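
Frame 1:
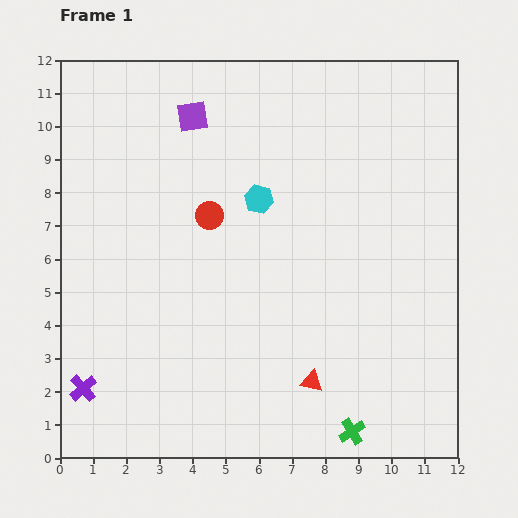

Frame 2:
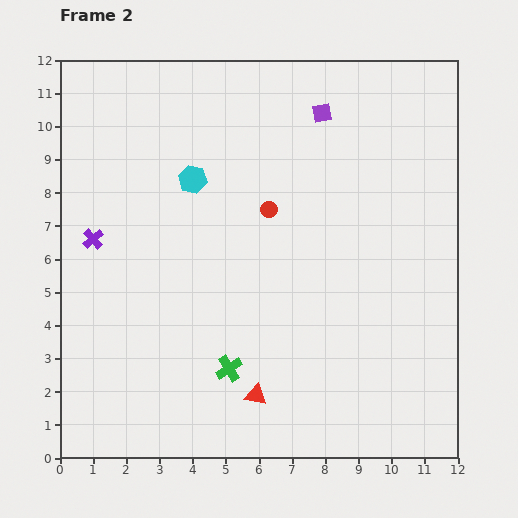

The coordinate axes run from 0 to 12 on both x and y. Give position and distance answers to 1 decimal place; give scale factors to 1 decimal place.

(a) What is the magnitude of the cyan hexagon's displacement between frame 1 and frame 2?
2.1

The cyan hexagon moved from (6.0, 7.8) to (4.0, 8.4), a distance of √(2.0² + 0.6²) ≈ 2.1.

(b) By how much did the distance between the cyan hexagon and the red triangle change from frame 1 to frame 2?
+1.1

Distance in frame 1: 5.7. Distance in frame 2: 6.8.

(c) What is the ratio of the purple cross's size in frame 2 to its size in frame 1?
0.7×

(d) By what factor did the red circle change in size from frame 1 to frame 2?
0.6×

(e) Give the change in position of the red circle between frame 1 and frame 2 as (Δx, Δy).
(1.8, 0.2)

The red circle was at (4.5, 7.3) in frame 1 and (6.3, 7.5) in frame 2.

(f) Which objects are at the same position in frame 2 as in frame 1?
none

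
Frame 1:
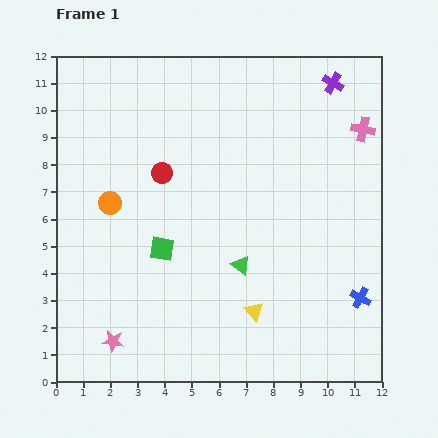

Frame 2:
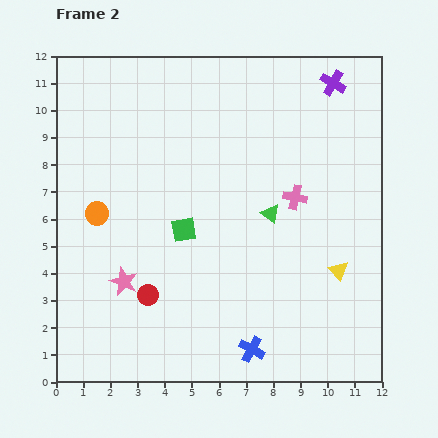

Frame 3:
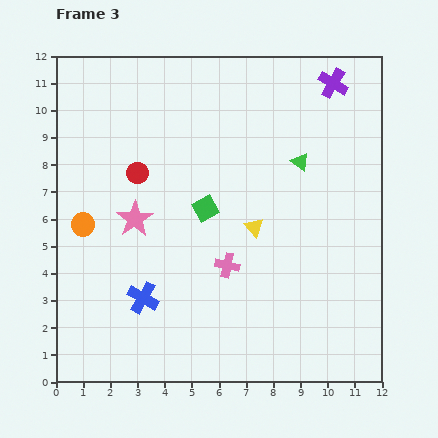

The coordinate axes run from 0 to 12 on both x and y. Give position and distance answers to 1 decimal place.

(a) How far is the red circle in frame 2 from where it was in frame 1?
4.5

The red circle moved from (3.9, 7.7) to (3.4, 3.2), a distance of √(0.5² + 4.5²) ≈ 4.5.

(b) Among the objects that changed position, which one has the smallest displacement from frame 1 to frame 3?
the red circle

(moved 0.9)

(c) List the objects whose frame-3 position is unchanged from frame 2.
the purple cross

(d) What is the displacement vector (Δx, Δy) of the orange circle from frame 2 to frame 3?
(-0.5, -0.4)

The orange circle was at (1.5, 6.2) in frame 2 and (1.0, 5.8) in frame 3.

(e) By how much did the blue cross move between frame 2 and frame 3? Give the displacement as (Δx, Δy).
(-4.0, 1.9)

The blue cross was at (7.2, 1.2) in frame 2 and (3.2, 3.1) in frame 3.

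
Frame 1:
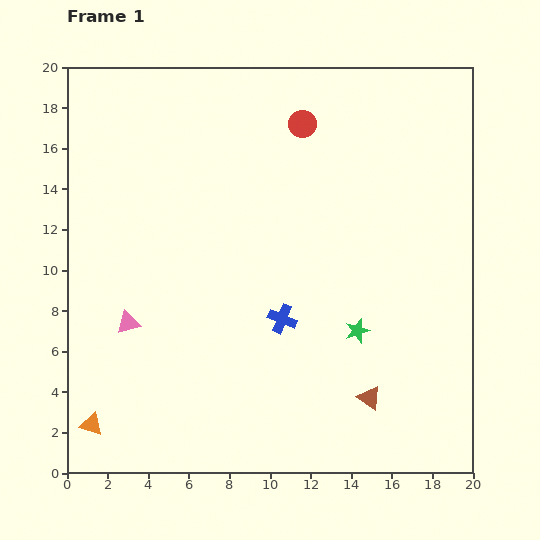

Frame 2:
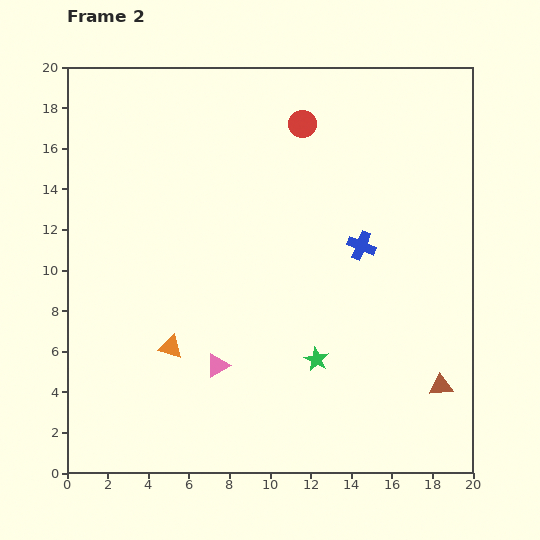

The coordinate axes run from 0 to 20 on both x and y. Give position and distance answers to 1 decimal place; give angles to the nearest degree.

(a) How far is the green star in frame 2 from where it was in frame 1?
2.4

The green star moved from (14.3, 7.0) to (12.3, 5.6), a distance of √(2.0² + 1.4²) ≈ 2.4.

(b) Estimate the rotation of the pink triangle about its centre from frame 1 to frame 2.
15° counter-clockwise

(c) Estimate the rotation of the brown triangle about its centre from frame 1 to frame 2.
40° counter-clockwise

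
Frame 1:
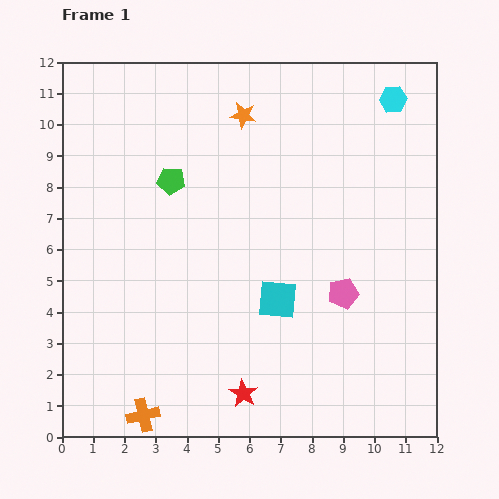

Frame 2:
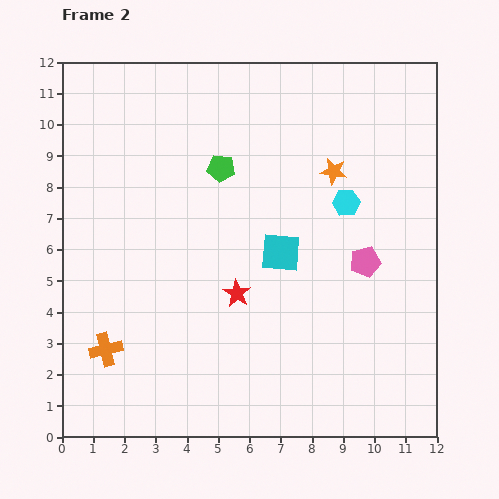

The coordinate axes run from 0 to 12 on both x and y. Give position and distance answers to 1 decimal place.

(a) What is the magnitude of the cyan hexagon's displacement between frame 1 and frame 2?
3.6

The cyan hexagon moved from (10.6, 10.8) to (9.1, 7.5), a distance of √(1.5² + 3.3²) ≈ 3.6.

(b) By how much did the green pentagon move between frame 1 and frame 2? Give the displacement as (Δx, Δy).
(1.6, 0.4)

The green pentagon was at (3.5, 8.2) in frame 1 and (5.1, 8.6) in frame 2.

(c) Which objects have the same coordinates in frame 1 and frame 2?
none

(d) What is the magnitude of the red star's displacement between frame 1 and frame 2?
3.2

The red star moved from (5.8, 1.4) to (5.6, 4.6), a distance of √(0.2² + 3.2²) ≈ 3.2.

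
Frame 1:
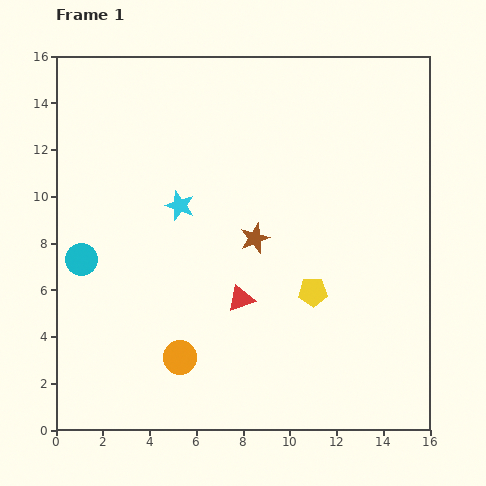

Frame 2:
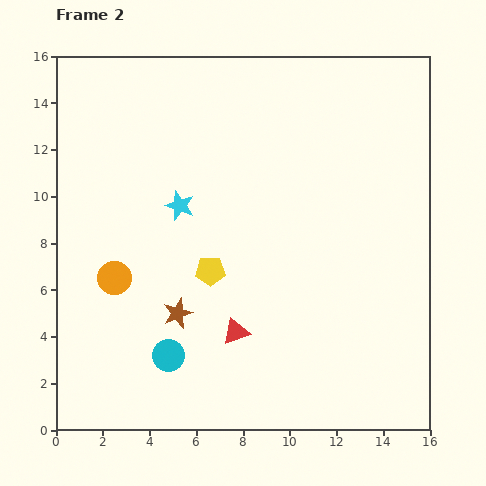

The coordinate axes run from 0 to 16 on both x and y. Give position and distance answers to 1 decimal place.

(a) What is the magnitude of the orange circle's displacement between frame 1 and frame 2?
4.4

The orange circle moved from (5.3, 3.1) to (2.5, 6.5), a distance of √(2.8² + 3.4²) ≈ 4.4.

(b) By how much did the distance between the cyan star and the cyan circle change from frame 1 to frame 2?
+1.6

Distance in frame 1: 4.8. Distance in frame 2: 6.4.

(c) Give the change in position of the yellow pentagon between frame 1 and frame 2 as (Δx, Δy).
(-4.4, 0.9)

The yellow pentagon was at (11.0, 5.9) in frame 1 and (6.6, 6.8) in frame 2.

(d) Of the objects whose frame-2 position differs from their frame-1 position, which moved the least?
the red triangle

(moved 1.4)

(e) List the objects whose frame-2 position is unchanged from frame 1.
the cyan star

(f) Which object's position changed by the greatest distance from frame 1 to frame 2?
the cyan circle

(moved 5.5; next 4.6)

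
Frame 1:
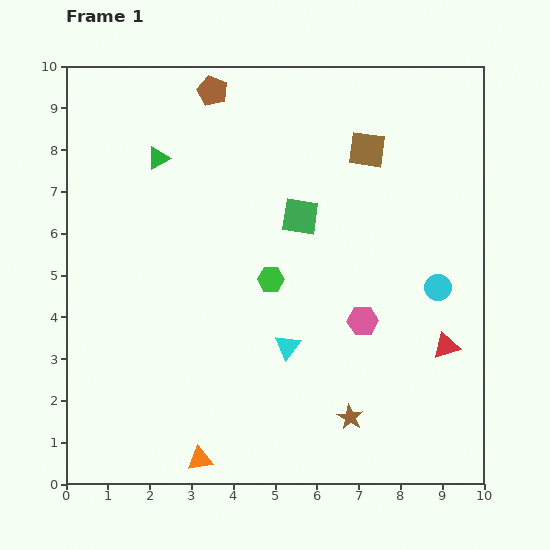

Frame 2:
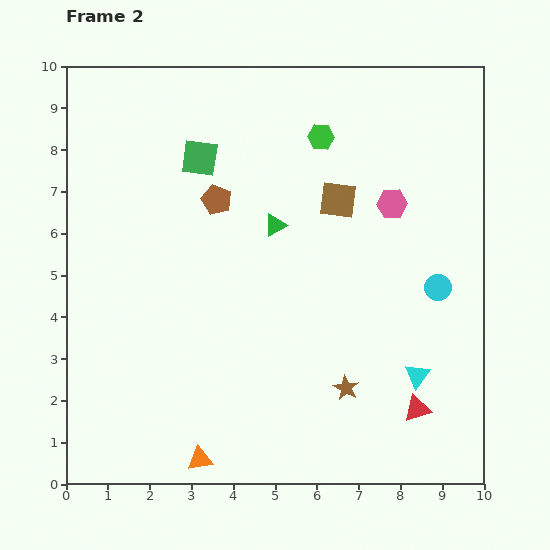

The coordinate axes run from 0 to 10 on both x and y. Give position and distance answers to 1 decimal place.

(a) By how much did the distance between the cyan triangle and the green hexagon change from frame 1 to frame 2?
+4.5

Distance in frame 1: 1.6. Distance in frame 2: 6.1.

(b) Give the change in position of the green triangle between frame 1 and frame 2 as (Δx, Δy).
(2.8, -1.6)

The green triangle was at (2.2, 7.8) in frame 1 and (5.0, 6.2) in frame 2.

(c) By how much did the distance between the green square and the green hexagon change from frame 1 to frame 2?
+1.2

Distance in frame 1: 1.7. Distance in frame 2: 2.9.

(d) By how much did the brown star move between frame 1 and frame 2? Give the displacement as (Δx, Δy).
(-0.1, 0.7)

The brown star was at (6.8, 1.6) in frame 1 and (6.7, 2.3) in frame 2.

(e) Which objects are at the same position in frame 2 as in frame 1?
the cyan circle, the orange triangle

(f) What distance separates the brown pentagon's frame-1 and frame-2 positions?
2.6

The brown pentagon moved from (3.5, 9.4) to (3.6, 6.8), a distance of √(0.1² + 2.6²) ≈ 2.6.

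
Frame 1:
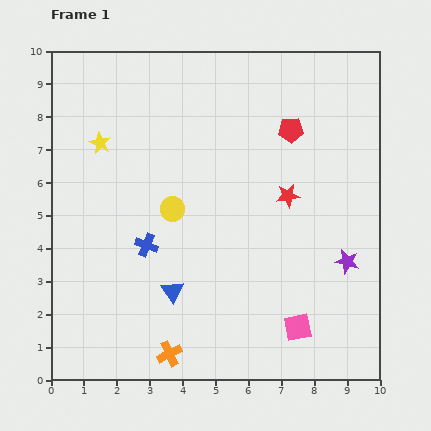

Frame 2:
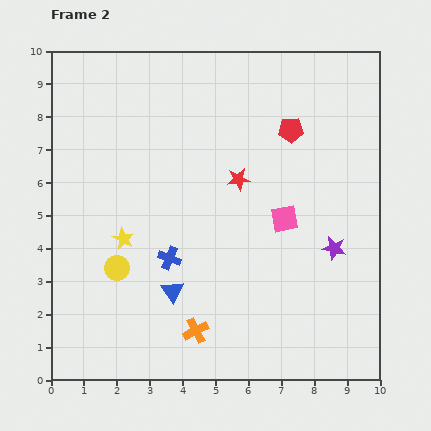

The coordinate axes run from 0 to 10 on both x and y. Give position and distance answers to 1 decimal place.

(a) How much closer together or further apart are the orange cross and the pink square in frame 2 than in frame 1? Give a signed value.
+0.3

Distance in frame 1: 4.0. Distance in frame 2: 4.3.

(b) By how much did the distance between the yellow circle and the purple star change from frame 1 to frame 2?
+1.1

Distance in frame 1: 5.5. Distance in frame 2: 6.6.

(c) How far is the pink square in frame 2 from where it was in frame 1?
3.3

The pink square moved from (7.5, 1.6) to (7.1, 4.9), a distance of √(0.4² + 3.3²) ≈ 3.3.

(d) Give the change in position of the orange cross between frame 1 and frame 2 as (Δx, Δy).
(0.8, 0.7)

The orange cross was at (3.6, 0.8) in frame 1 and (4.4, 1.5) in frame 2.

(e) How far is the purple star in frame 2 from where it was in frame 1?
0.6

The purple star moved from (9.0, 3.6) to (8.6, 4.0), a distance of √(0.4² + 0.4²) ≈ 0.6.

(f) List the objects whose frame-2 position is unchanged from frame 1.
the blue triangle, the red pentagon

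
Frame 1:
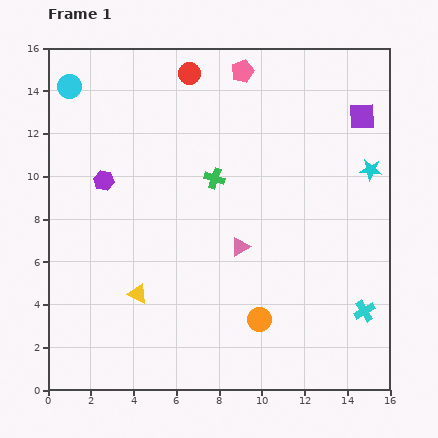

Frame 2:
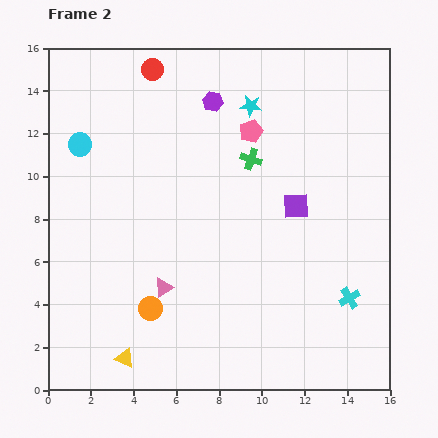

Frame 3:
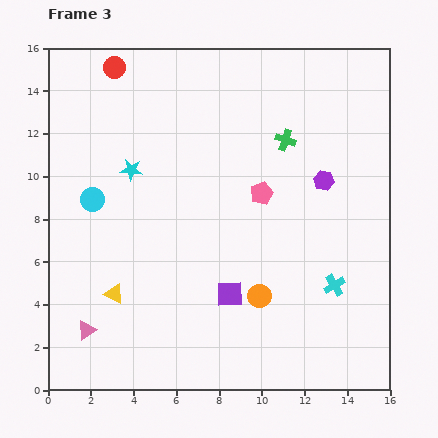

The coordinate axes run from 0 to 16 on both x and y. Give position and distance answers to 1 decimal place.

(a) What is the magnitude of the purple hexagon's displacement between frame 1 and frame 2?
6.3

The purple hexagon moved from (2.6, 9.8) to (7.7, 13.5), a distance of √(5.1² + 3.7²) ≈ 6.3.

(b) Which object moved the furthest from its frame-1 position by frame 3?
the cyan star

(moved 11.2; next 10.4)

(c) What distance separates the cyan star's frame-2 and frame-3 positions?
6.4

The cyan star moved from (9.5, 13.3) to (3.9, 10.3), a distance of √(5.6² + 3.0²) ≈ 6.4.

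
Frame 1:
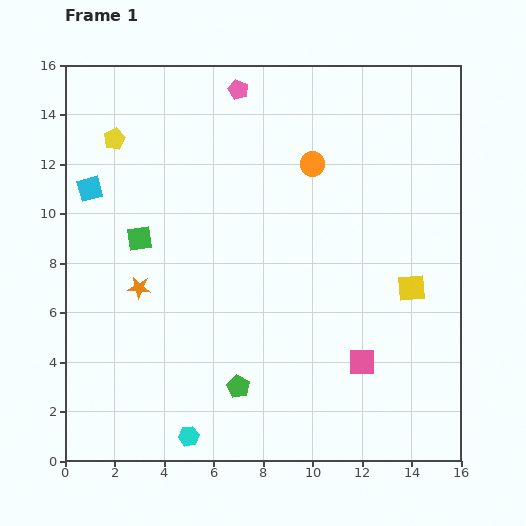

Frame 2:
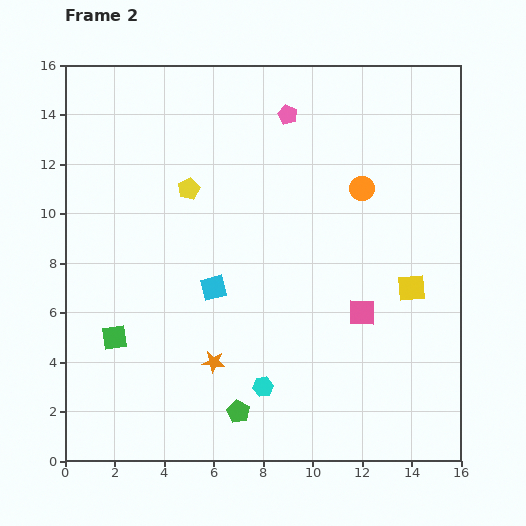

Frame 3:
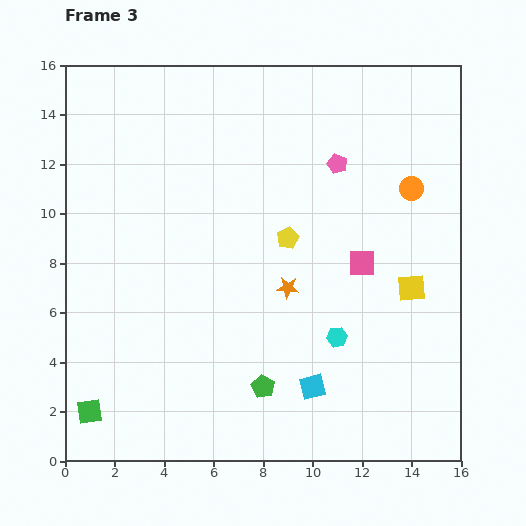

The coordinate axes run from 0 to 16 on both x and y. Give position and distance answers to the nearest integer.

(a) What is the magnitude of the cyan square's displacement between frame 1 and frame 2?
6

The cyan square moved from (1, 11) to (6, 7), a distance of √(5² + 4²) ≈ 6.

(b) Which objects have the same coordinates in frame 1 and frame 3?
the yellow square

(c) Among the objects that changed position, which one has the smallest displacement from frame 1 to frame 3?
the green pentagon

(moved 1)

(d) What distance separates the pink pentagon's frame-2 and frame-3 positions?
3

The pink pentagon moved from (9, 14) to (11, 12), a distance of √(2² + 2²) ≈ 3.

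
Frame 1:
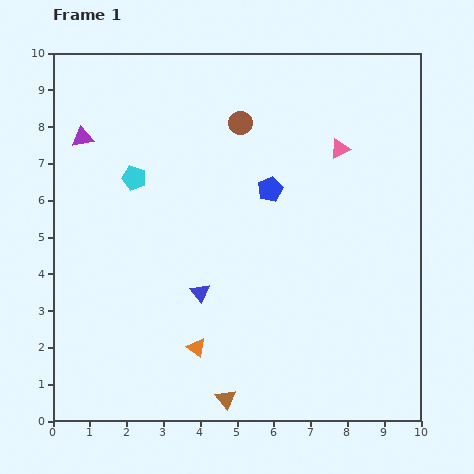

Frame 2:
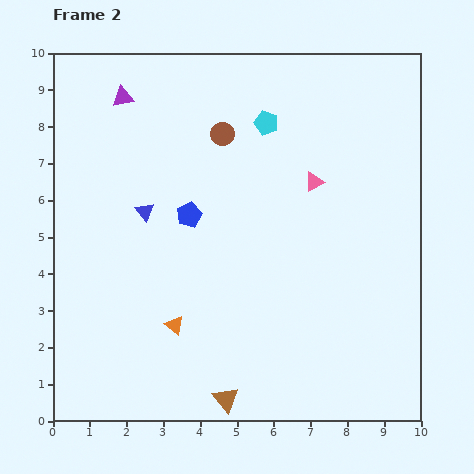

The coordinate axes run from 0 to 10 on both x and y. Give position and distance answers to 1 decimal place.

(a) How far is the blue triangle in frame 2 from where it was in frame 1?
2.7

The blue triangle moved from (4.0, 3.5) to (2.5, 5.7), a distance of √(1.5² + 2.2²) ≈ 2.7.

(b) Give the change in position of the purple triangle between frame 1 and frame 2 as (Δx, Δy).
(1.1, 1.1)

The purple triangle was at (0.8, 7.7) in frame 1 and (1.9, 8.8) in frame 2.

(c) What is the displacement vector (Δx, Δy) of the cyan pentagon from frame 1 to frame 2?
(3.6, 1.5)

The cyan pentagon was at (2.2, 6.6) in frame 1 and (5.8, 8.1) in frame 2.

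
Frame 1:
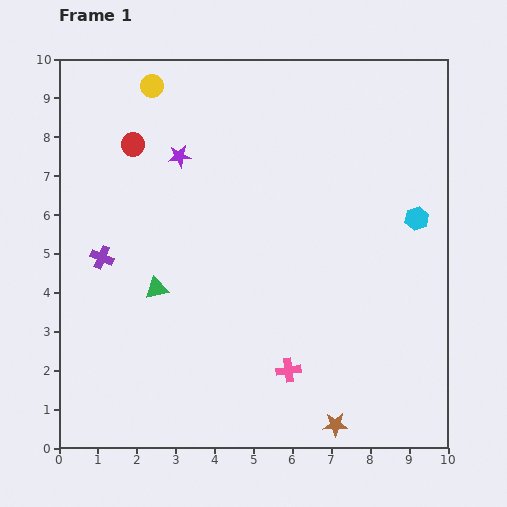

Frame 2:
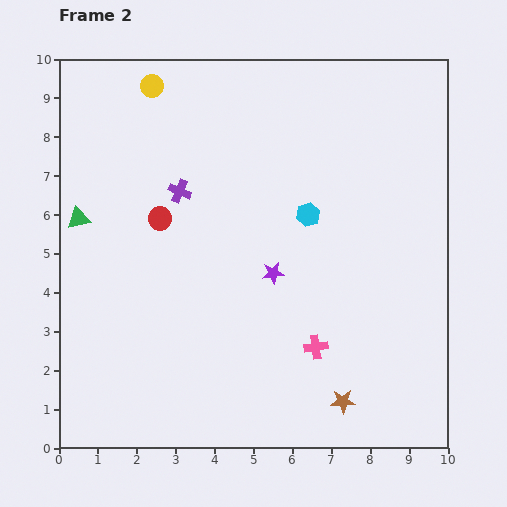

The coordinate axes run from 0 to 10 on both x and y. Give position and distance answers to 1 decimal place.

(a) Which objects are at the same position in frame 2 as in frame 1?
the yellow circle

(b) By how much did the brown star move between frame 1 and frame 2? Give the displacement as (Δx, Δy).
(0.2, 0.6)

The brown star was at (7.1, 0.6) in frame 1 and (7.3, 1.2) in frame 2.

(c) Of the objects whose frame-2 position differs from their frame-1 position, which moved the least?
the brown star

(moved 0.6)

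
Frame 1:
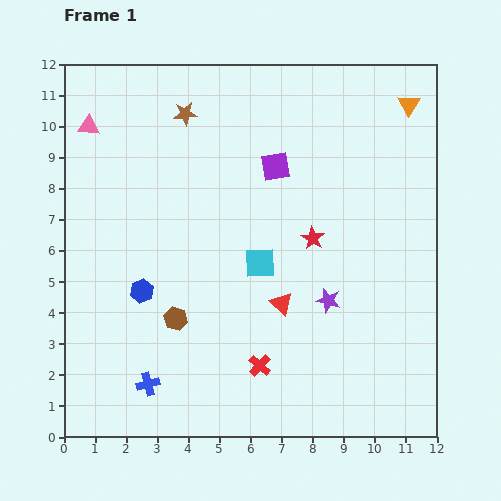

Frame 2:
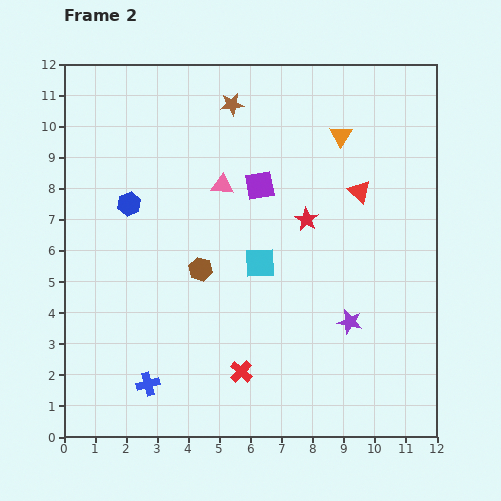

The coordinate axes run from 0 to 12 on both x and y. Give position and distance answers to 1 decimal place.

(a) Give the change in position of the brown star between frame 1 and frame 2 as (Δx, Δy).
(1.5, 0.3)

The brown star was at (3.9, 10.4) in frame 1 and (5.4, 10.7) in frame 2.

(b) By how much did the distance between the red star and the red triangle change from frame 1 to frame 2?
-0.4

Distance in frame 1: 2.3. Distance in frame 2: 1.9.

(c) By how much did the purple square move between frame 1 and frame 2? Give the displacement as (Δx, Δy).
(-0.5, -0.6)

The purple square was at (6.8, 8.7) in frame 1 and (6.3, 8.1) in frame 2.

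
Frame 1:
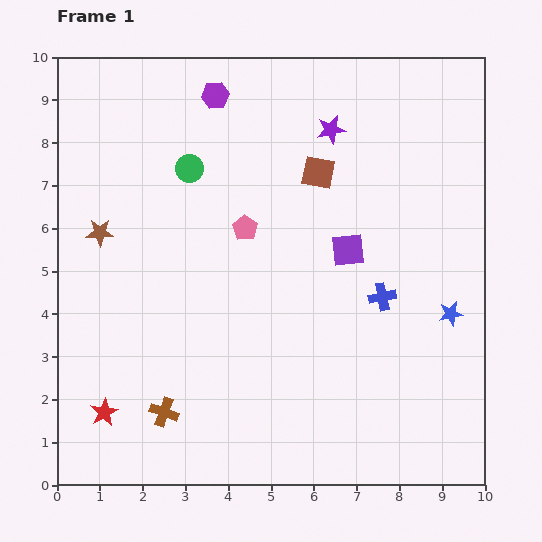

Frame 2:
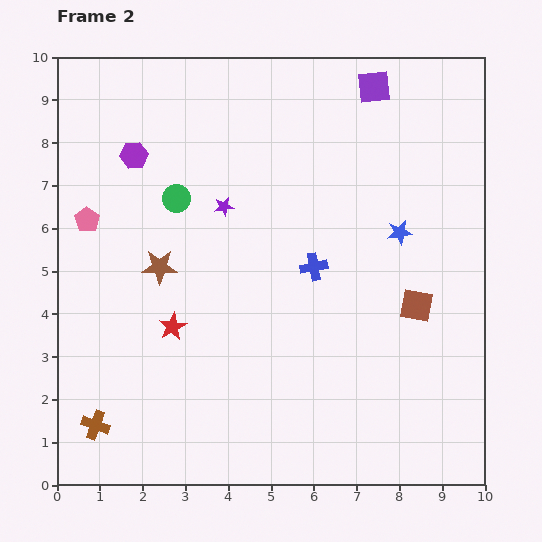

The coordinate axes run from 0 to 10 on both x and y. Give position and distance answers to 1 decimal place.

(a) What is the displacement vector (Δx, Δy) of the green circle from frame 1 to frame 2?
(-0.3, -0.7)

The green circle was at (3.1, 7.4) in frame 1 and (2.8, 6.7) in frame 2.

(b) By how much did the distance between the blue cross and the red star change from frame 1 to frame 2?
-3.4

Distance in frame 1: 7.0. Distance in frame 2: 3.6.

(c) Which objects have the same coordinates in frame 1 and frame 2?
none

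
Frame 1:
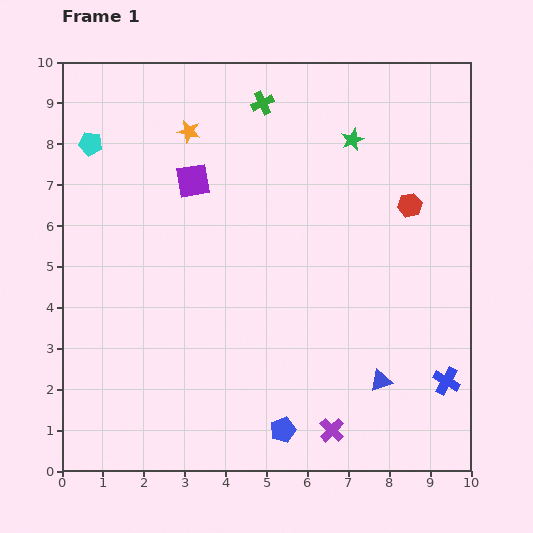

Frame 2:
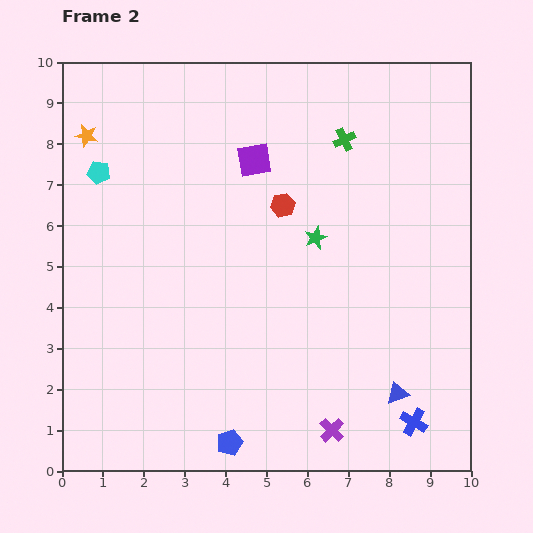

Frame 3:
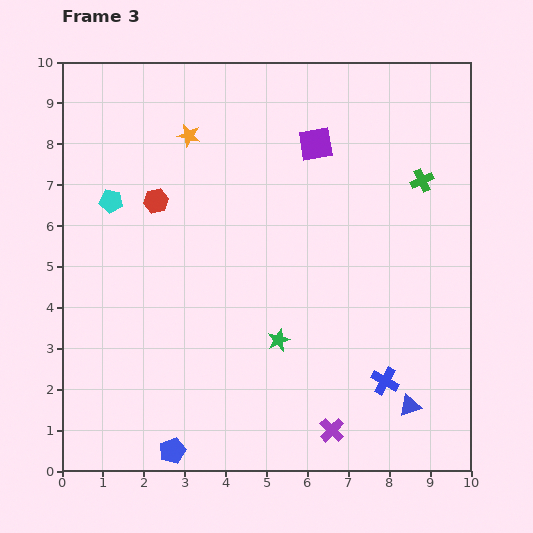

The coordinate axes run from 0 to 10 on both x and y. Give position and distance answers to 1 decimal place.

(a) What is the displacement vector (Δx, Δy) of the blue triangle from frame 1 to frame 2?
(0.4, -0.3)

The blue triangle was at (7.8, 2.2) in frame 1 and (8.2, 1.9) in frame 2.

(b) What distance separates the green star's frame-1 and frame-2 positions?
2.6

The green star moved from (7.1, 8.1) to (6.2, 5.7), a distance of √(0.9² + 2.4²) ≈ 2.6.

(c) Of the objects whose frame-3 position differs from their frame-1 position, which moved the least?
the orange star

(moved 0.1)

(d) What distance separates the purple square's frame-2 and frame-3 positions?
1.6

The purple square moved from (4.7, 7.6) to (6.2, 8.0), a distance of √(1.5² + 0.4²) ≈ 1.6.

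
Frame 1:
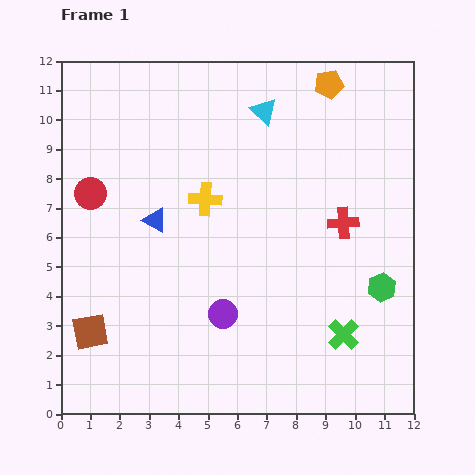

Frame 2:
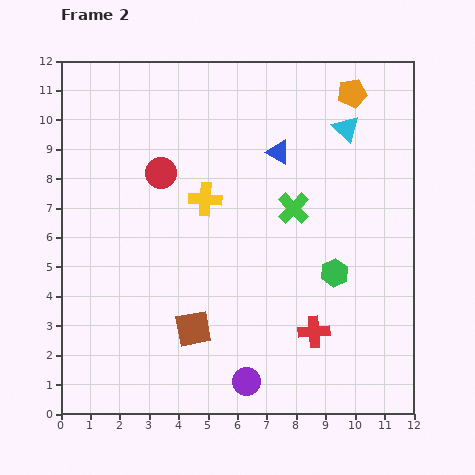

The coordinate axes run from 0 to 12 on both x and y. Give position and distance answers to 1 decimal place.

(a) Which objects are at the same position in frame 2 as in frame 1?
the yellow cross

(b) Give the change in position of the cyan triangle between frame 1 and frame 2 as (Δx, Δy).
(2.8, -0.6)

The cyan triangle was at (6.9, 10.3) in frame 1 and (9.7, 9.7) in frame 2.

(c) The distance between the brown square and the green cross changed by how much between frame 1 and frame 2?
-3.3

Distance in frame 1: 8.6. Distance in frame 2: 5.3.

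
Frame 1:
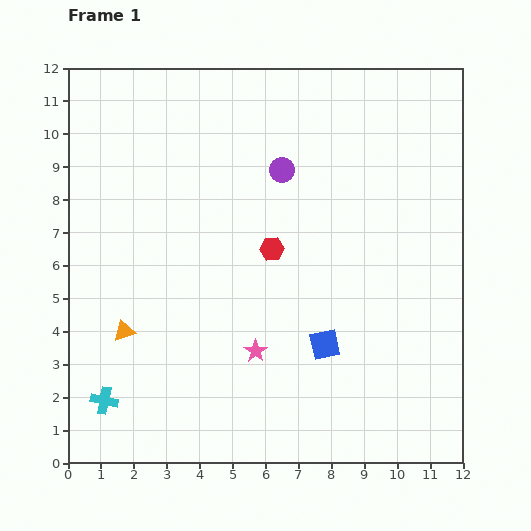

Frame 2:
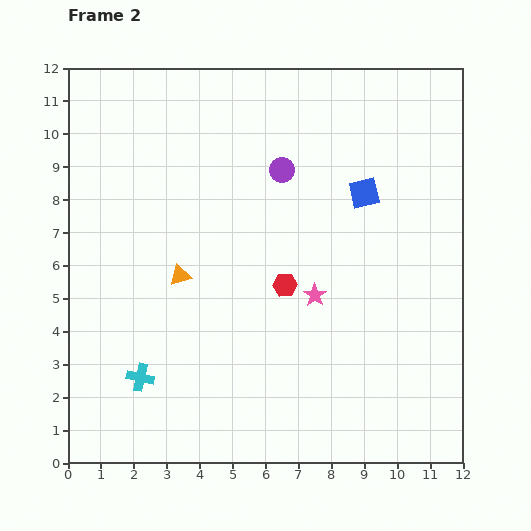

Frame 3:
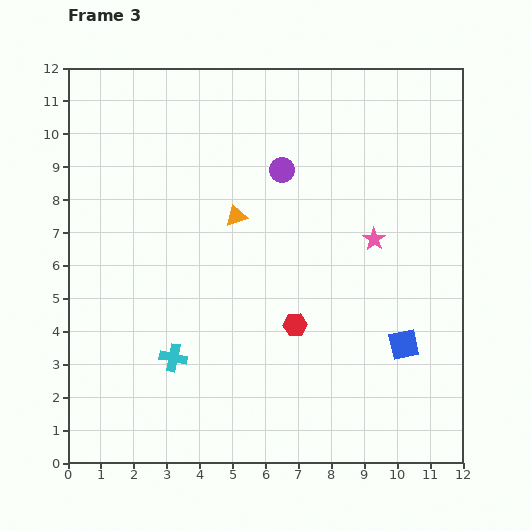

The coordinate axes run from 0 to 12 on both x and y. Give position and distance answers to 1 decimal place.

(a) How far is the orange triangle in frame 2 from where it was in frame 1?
2.4

The orange triangle moved from (1.7, 4.0) to (3.4, 5.7), a distance of √(1.7² + 1.7²) ≈ 2.4.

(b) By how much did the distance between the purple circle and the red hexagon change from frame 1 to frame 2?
+1.1

Distance in frame 1: 2.4. Distance in frame 2: 3.5.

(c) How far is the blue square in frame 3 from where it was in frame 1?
2.4

The blue square moved from (7.8, 3.6) to (10.2, 3.6), a distance of √(2.4² + 0.0²) ≈ 2.4.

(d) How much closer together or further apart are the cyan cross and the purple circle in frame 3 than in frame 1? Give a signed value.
-2.2

Distance in frame 1: 8.8. Distance in frame 3: 6.6.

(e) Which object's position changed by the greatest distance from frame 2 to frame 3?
the blue square

(moved 4.8; next 2.5)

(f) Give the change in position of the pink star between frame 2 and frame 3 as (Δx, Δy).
(1.8, 1.7)

The pink star was at (7.5, 5.1) in frame 2 and (9.3, 6.8) in frame 3.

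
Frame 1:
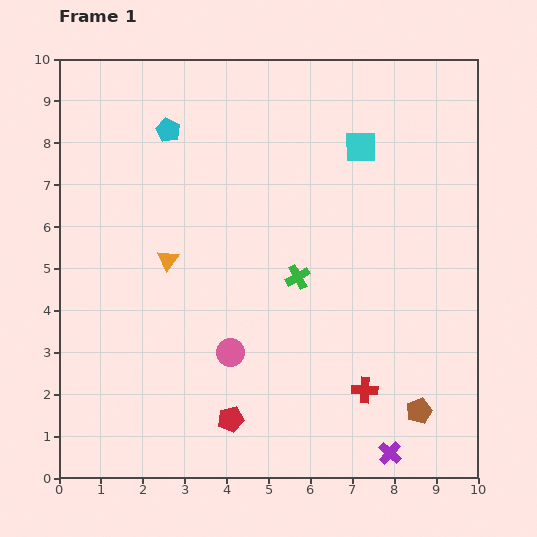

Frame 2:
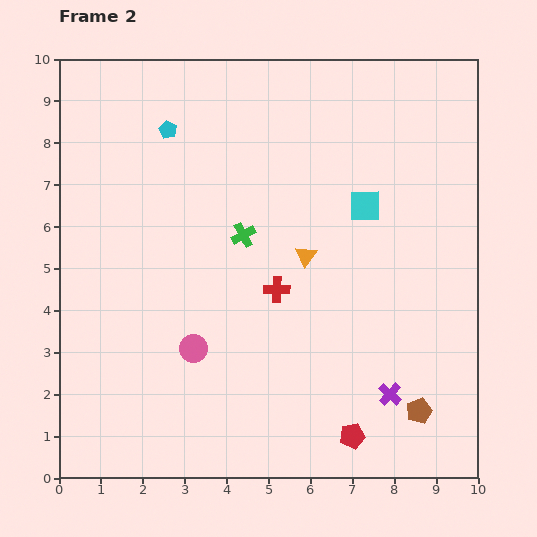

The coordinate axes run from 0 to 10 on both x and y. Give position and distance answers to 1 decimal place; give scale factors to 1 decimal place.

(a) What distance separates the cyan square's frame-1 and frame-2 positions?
1.4

The cyan square moved from (7.2, 7.9) to (7.3, 6.5), a distance of √(0.1² + 1.4²) ≈ 1.4.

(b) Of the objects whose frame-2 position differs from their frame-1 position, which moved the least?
the pink circle

(moved 0.9)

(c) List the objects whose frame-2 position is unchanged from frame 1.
the brown pentagon, the cyan pentagon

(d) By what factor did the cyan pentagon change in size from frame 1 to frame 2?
0.7×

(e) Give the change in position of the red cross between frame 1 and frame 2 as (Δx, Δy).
(-2.1, 2.4)

The red cross was at (7.3, 2.1) in frame 1 and (5.2, 4.5) in frame 2.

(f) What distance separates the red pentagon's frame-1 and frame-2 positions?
2.9

The red pentagon moved from (4.1, 1.4) to (7.0, 1.0), a distance of √(2.9² + 0.4²) ≈ 2.9.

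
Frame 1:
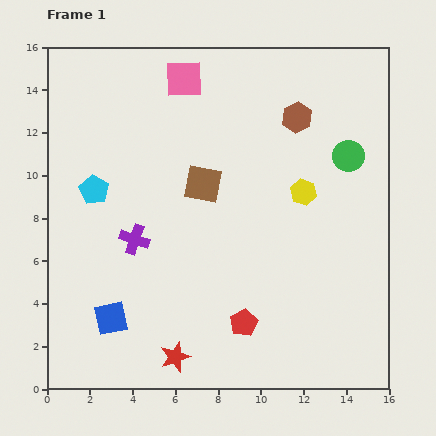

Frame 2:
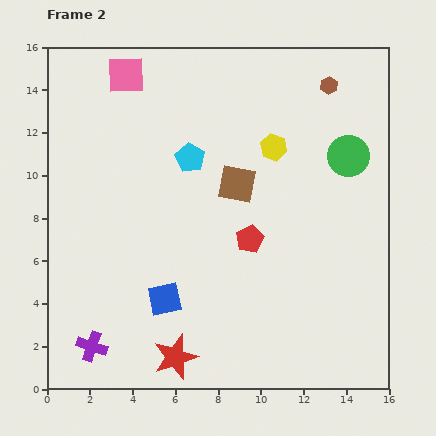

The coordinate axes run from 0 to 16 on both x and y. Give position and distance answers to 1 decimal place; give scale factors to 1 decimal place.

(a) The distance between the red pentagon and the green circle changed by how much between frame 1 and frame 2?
-3.2

Distance in frame 1: 9.2. Distance in frame 2: 6.0.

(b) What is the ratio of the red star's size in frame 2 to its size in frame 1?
1.5×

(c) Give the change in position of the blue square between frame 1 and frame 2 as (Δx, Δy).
(2.5, 0.9)

The blue square was at (3.0, 3.3) in frame 1 and (5.5, 4.2) in frame 2.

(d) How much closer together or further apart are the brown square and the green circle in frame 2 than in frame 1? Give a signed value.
-1.5

Distance in frame 1: 6.9. Distance in frame 2: 5.4.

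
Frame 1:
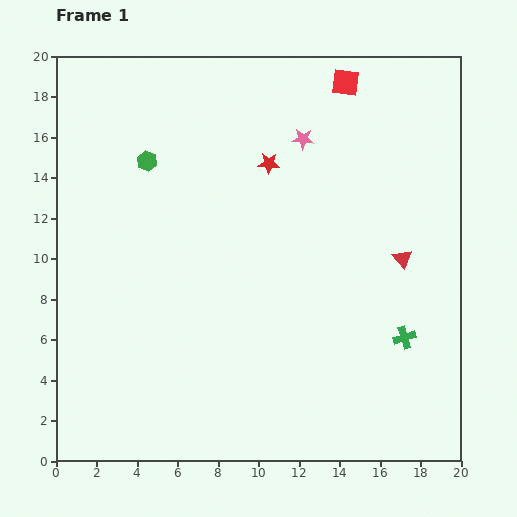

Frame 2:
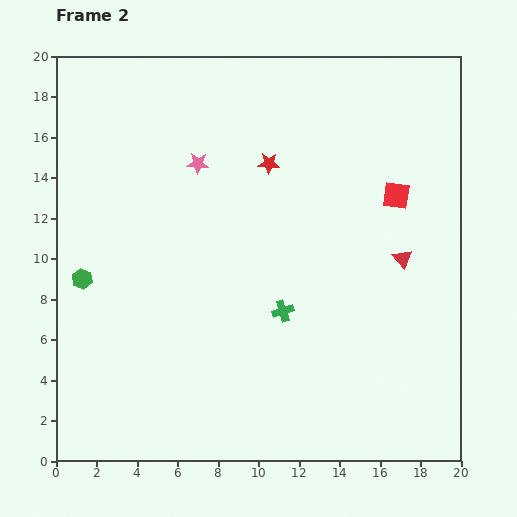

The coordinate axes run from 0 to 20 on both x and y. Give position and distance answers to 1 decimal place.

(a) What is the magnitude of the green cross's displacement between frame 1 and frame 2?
6.1

The green cross moved from (17.2, 6.1) to (11.2, 7.4), a distance of √(6.0² + 1.3²) ≈ 6.1.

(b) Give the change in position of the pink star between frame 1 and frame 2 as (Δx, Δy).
(-5.2, -1.2)

The pink star was at (12.2, 15.9) in frame 1 and (7.0, 14.7) in frame 2.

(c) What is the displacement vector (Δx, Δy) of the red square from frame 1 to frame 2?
(2.5, -5.6)

The red square was at (14.3, 18.7) in frame 1 and (16.8, 13.1) in frame 2.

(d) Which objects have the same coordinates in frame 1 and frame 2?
the red star, the red triangle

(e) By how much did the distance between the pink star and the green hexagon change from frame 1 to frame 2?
+0.3

Distance in frame 1: 7.8. Distance in frame 2: 8.1.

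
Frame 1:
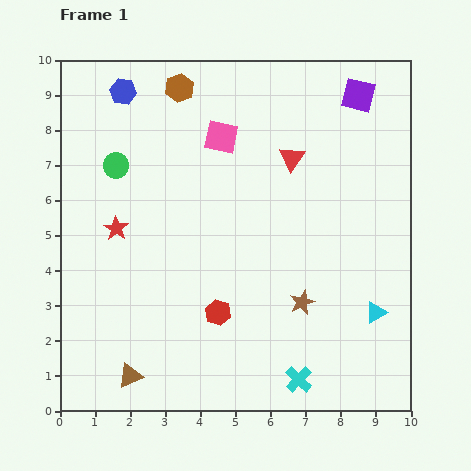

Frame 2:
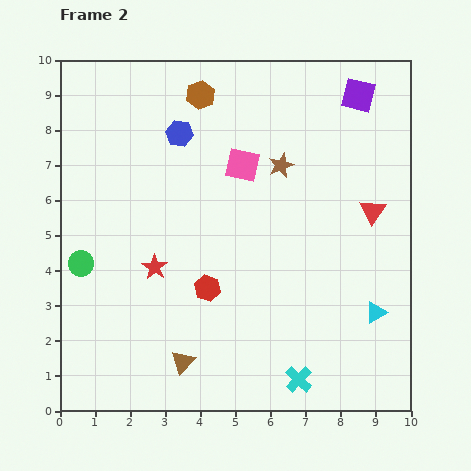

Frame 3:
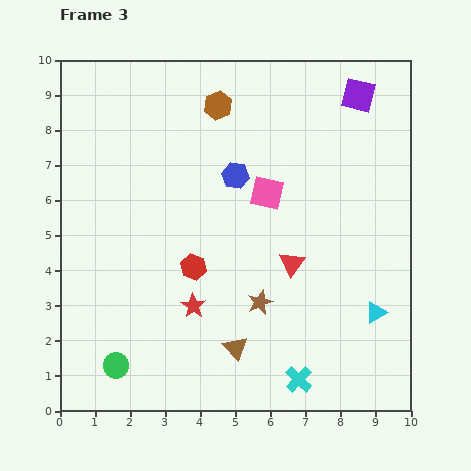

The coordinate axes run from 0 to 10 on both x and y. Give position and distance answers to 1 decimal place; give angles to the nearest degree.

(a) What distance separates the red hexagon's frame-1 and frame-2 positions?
0.8

The red hexagon moved from (4.5, 2.8) to (4.2, 3.5), a distance of √(0.3² + 0.7²) ≈ 0.8.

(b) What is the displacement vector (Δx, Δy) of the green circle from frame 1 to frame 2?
(-1.0, -2.8)

The green circle was at (1.6, 7.0) in frame 1 and (0.6, 4.2) in frame 2.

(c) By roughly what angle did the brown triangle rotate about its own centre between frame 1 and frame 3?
48° counter-clockwise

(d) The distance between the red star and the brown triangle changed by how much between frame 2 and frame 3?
-1.1

Distance in frame 2: 2.8. Distance in frame 3: 1.7.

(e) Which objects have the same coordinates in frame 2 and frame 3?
the cyan cross, the cyan triangle, the purple square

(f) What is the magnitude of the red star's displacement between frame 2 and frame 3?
1.6

The red star moved from (2.7, 4.1) to (3.8, 3.0), a distance of √(1.1² + 1.1²) ≈ 1.6.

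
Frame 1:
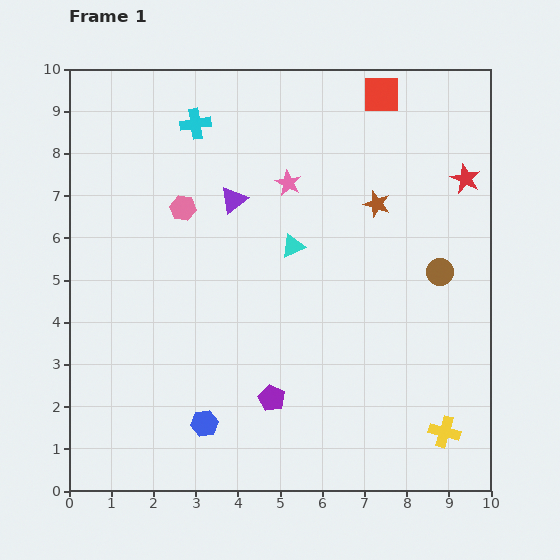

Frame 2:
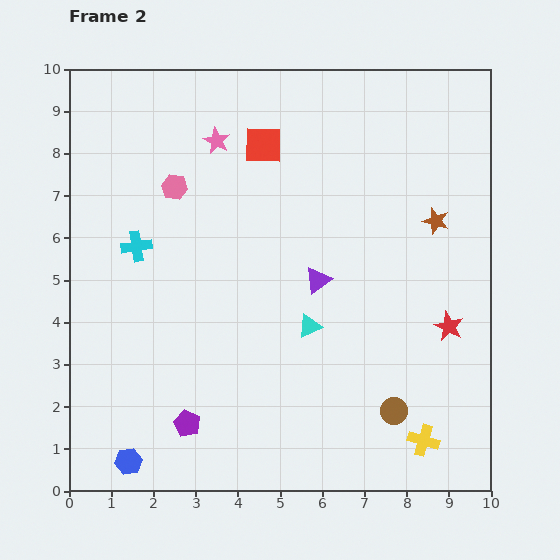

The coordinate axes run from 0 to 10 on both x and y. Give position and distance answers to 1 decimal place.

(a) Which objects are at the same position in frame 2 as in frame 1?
none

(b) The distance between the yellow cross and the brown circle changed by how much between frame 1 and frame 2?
-2.8

Distance in frame 1: 3.8. Distance in frame 2: 1.0.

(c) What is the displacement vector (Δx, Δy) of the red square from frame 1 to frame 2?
(-2.8, -1.2)

The red square was at (7.4, 9.4) in frame 1 and (4.6, 8.2) in frame 2.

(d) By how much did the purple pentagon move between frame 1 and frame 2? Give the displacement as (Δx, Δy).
(-2.0, -0.6)

The purple pentagon was at (4.8, 2.2) in frame 1 and (2.8, 1.6) in frame 2.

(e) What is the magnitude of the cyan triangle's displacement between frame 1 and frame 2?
1.9

The cyan triangle moved from (5.3, 5.8) to (5.7, 3.9), a distance of √(0.4² + 1.9²) ≈ 1.9.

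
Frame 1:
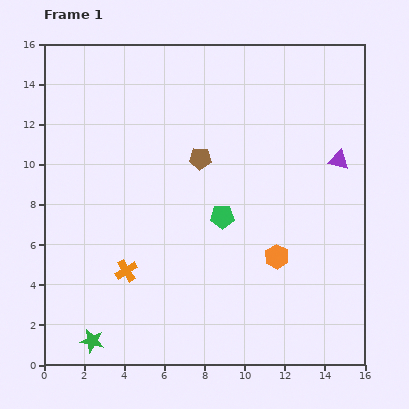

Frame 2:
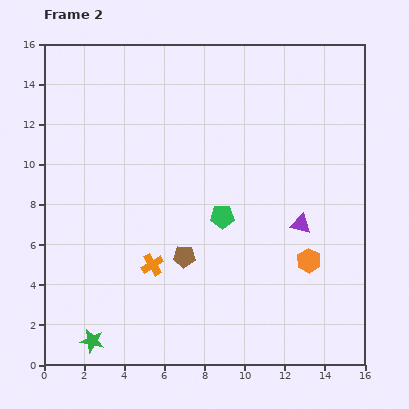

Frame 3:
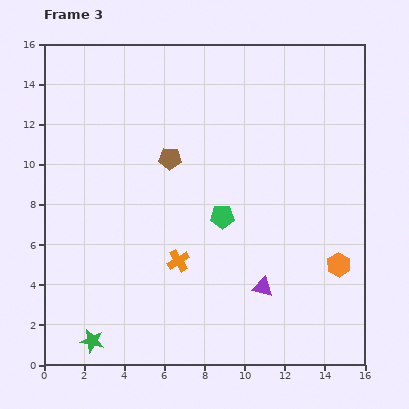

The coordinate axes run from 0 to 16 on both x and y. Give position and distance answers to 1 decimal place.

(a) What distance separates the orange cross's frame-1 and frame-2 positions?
1.3

The orange cross moved from (4.1, 4.7) to (5.4, 5.0), a distance of √(1.3² + 0.3²) ≈ 1.3.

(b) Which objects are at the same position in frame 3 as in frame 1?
the green star, the green pentagon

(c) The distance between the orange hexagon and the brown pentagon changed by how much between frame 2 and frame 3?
+3.7

Distance in frame 2: 6.2. Distance in frame 3: 9.9.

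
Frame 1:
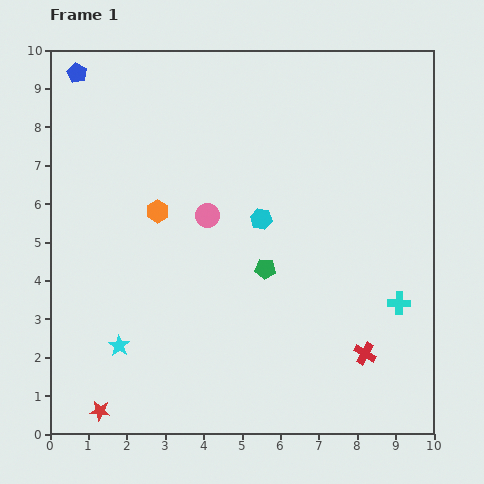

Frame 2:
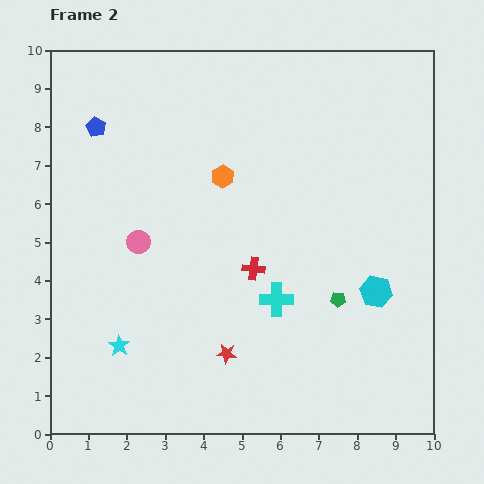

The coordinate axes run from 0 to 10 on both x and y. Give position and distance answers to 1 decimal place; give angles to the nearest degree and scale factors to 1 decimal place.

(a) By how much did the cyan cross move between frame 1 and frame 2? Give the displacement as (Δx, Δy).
(-3.2, 0.1)

The cyan cross was at (9.1, 3.4) in frame 1 and (5.9, 3.5) in frame 2.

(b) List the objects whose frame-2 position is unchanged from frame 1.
the cyan star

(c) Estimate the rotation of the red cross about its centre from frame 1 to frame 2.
23° counter-clockwise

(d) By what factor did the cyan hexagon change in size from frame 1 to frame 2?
1.5×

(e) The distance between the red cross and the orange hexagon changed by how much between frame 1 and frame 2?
-4.0

Distance in frame 1: 6.5. Distance in frame 2: 2.5.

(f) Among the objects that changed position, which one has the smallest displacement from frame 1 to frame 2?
the blue pentagon

(moved 1.5)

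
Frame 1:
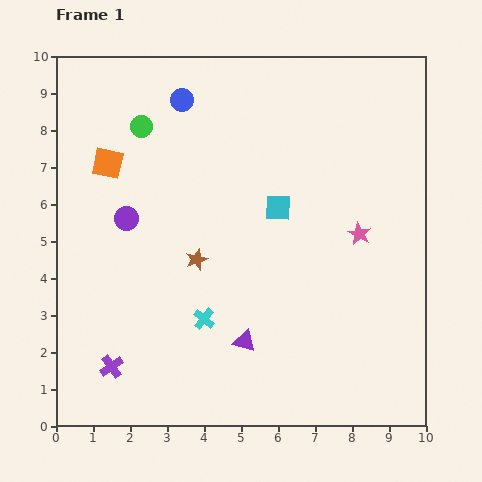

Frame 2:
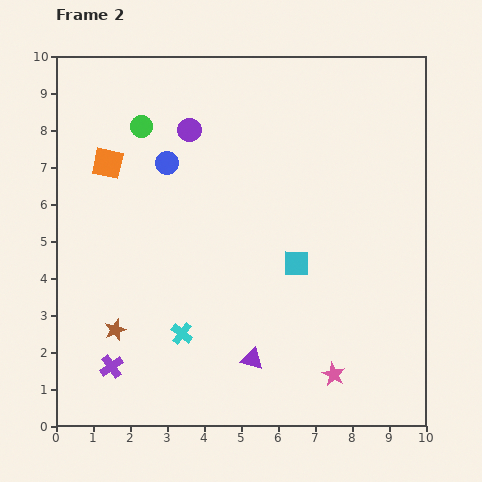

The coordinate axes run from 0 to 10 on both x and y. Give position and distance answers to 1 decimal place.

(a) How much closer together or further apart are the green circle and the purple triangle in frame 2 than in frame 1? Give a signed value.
+0.6

Distance in frame 1: 6.4. Distance in frame 2: 7.0.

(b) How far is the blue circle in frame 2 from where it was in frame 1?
1.7

The blue circle moved from (3.4, 8.8) to (3.0, 7.1), a distance of √(0.4² + 1.7²) ≈ 1.7.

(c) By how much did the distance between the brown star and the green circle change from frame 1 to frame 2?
+1.6

Distance in frame 1: 3.9. Distance in frame 2: 5.5.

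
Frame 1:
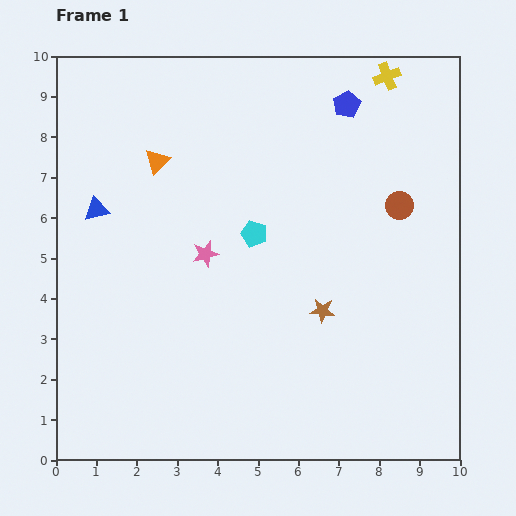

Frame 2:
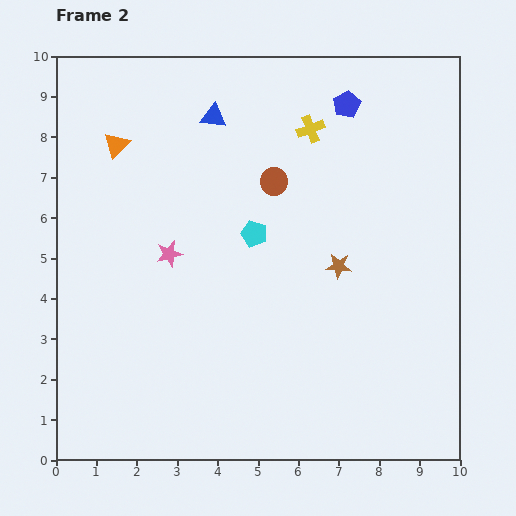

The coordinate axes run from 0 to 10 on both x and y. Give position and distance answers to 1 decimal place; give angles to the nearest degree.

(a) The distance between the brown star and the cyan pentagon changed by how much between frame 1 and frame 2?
-0.3

Distance in frame 1: 2.5. Distance in frame 2: 2.2.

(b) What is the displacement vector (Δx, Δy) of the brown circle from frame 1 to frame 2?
(-3.1, 0.6)

The brown circle was at (8.5, 6.3) in frame 1 and (5.4, 6.9) in frame 2.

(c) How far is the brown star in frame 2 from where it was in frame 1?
1.2

The brown star moved from (6.6, 3.7) to (7.0, 4.8), a distance of √(0.4² + 1.1²) ≈ 1.2.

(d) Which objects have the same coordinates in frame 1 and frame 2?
the blue pentagon, the cyan pentagon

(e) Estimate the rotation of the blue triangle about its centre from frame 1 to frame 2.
20° clockwise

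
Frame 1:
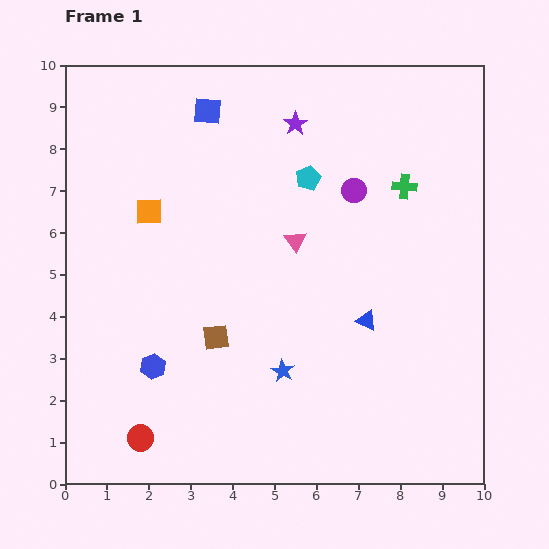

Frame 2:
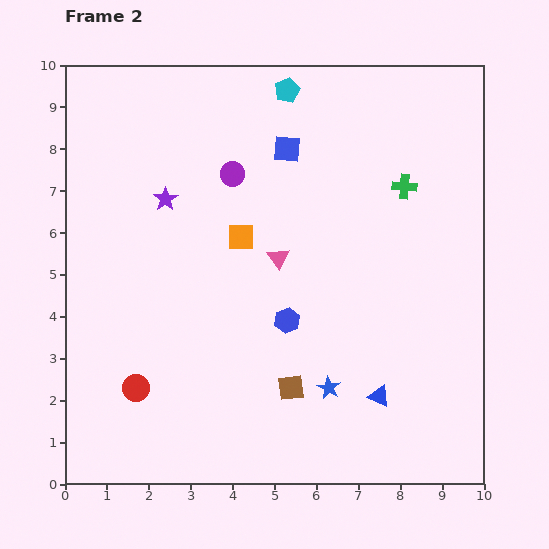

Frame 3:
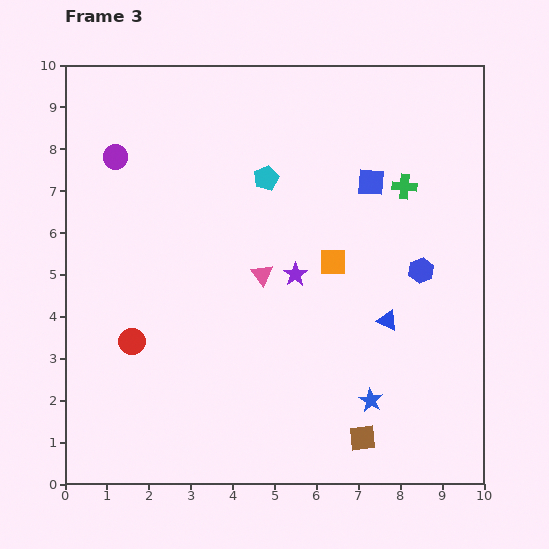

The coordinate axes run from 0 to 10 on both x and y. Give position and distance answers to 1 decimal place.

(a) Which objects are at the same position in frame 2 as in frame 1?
the green cross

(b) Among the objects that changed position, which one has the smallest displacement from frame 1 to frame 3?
the blue triangle

(moved 0.5)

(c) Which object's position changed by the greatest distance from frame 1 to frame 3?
the blue hexagon

(moved 6.8; next 5.8)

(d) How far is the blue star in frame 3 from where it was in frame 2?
1.0

The blue star moved from (6.3, 2.3) to (7.3, 2.0), a distance of √(1.0² + 0.3²) ≈ 1.0.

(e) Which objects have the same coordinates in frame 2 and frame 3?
the green cross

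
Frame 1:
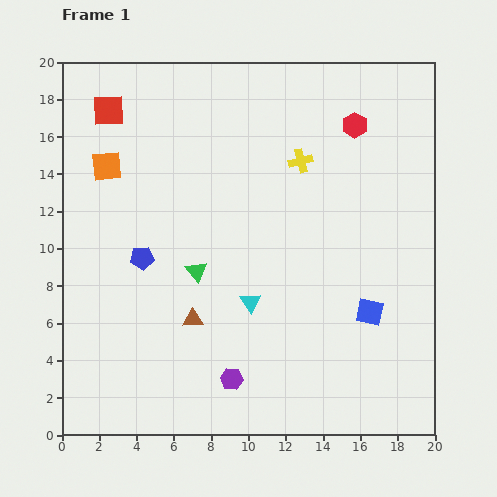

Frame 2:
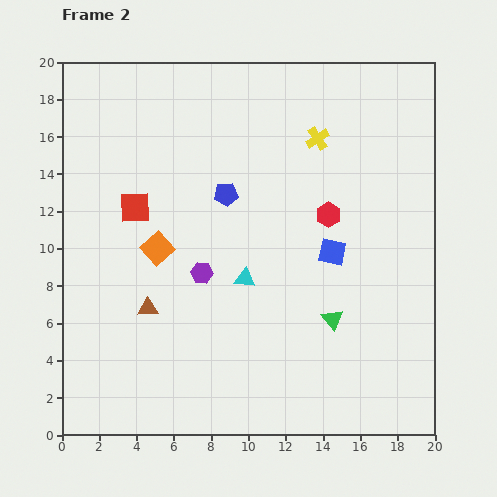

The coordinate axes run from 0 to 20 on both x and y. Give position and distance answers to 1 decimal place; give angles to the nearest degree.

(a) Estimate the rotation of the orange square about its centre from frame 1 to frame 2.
37° counter-clockwise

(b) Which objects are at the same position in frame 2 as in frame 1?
none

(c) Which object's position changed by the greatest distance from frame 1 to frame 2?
the green triangle

(moved 7.7; next 5.9)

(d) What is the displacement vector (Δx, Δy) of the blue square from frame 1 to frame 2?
(-2.0, 3.2)

The blue square was at (16.5, 6.6) in frame 1 and (14.5, 9.8) in frame 2.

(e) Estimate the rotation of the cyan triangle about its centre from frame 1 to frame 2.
50° counter-clockwise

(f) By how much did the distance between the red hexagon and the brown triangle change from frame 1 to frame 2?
-2.7

Distance in frame 1: 13.6. Distance in frame 2: 10.9.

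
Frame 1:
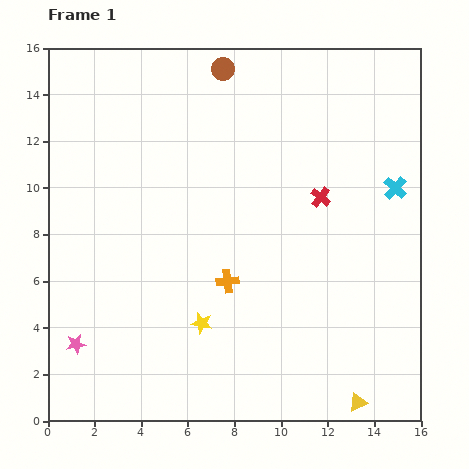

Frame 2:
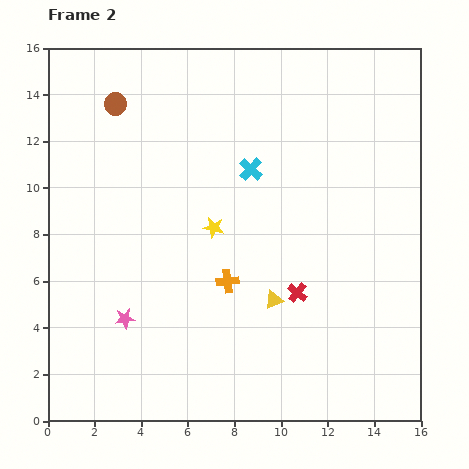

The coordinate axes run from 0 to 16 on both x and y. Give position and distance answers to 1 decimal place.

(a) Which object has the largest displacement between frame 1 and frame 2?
the cyan cross

(moved 6.3; next 5.7)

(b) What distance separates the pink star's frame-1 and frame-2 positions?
2.4

The pink star moved from (1.2, 3.3) to (3.3, 4.4), a distance of √(2.1² + 1.1²) ≈ 2.4.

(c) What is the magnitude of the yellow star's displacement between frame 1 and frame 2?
4.1

The yellow star moved from (6.6, 4.2) to (7.1, 8.3), a distance of √(0.5² + 4.1²) ≈ 4.1.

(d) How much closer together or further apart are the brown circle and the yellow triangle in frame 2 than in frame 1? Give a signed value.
-4.6

Distance in frame 1: 15.4. Distance in frame 2: 10.8.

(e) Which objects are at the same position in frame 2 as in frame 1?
the orange cross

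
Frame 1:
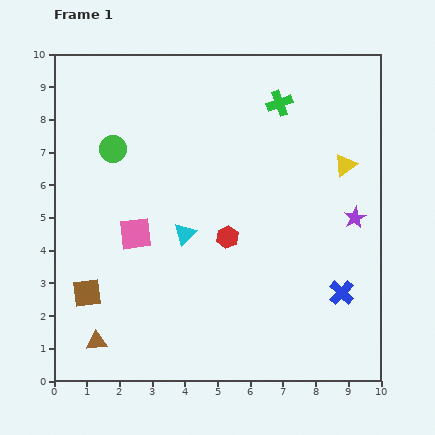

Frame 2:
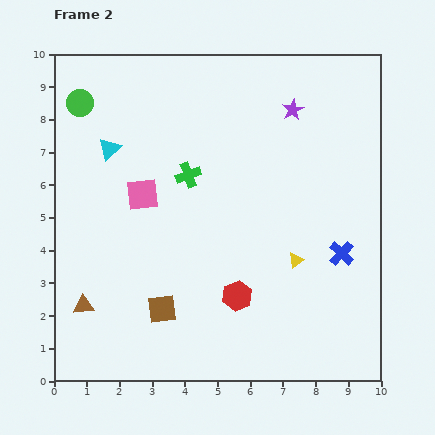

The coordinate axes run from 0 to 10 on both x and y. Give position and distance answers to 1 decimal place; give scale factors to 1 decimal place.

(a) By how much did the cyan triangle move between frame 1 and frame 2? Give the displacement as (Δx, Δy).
(-2.3, 2.6)

The cyan triangle was at (4.0, 4.5) in frame 1 and (1.7, 7.1) in frame 2.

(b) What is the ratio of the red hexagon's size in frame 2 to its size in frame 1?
1.3×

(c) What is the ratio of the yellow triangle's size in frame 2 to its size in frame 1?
0.7×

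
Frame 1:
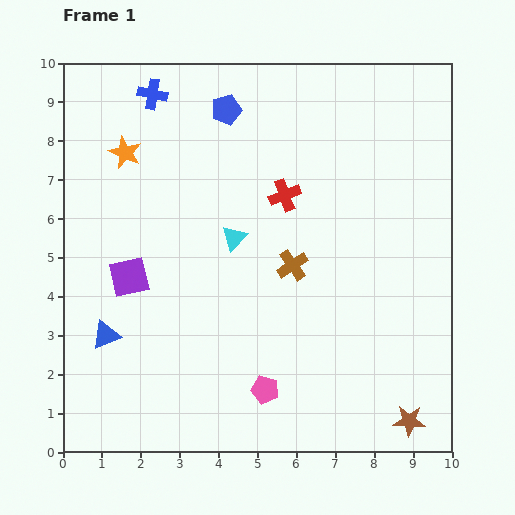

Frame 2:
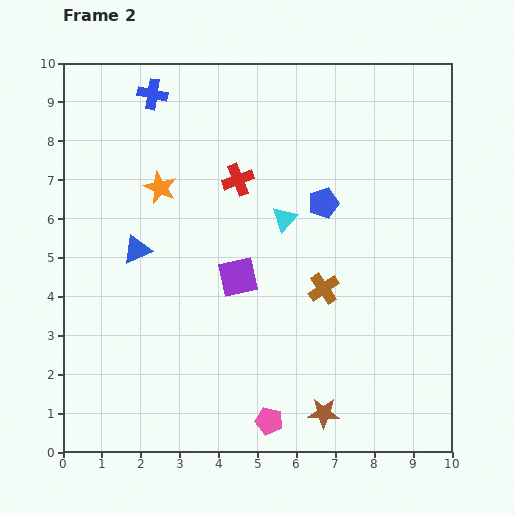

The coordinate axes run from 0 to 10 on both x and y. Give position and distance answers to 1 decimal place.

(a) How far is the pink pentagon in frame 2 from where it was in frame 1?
0.8

The pink pentagon moved from (5.2, 1.6) to (5.3, 0.8), a distance of √(0.1² + 0.8²) ≈ 0.8.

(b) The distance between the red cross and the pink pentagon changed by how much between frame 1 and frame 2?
+1.3

Distance in frame 1: 5.0. Distance in frame 2: 6.3.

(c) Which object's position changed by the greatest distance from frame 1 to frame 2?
the blue pentagon

(moved 3.5; next 2.8)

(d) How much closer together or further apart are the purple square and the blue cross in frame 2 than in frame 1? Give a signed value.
+0.5

Distance in frame 1: 4.7. Distance in frame 2: 5.2.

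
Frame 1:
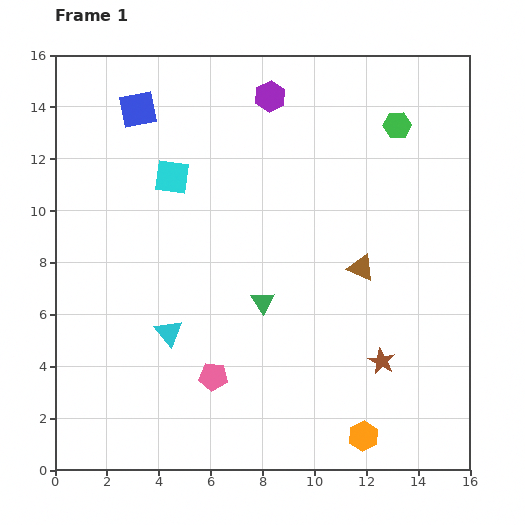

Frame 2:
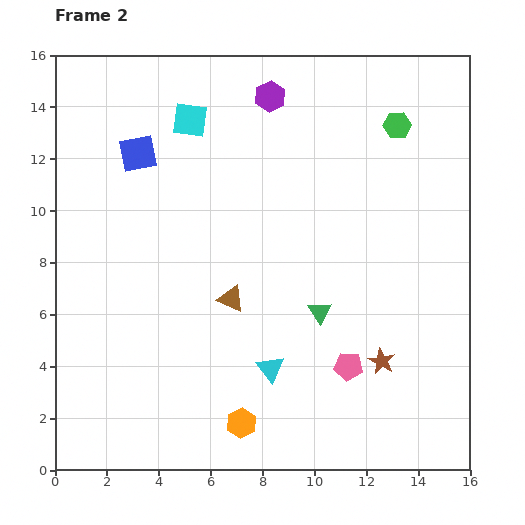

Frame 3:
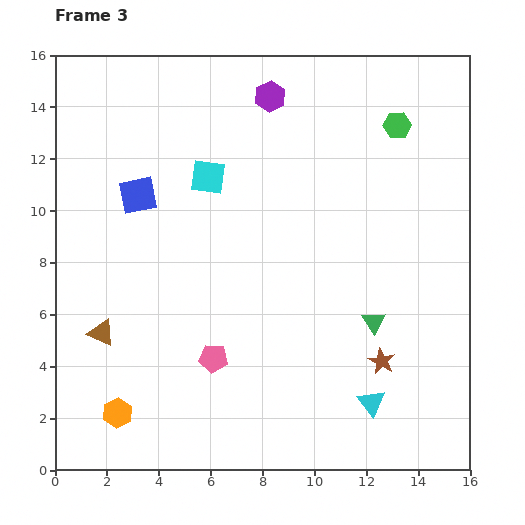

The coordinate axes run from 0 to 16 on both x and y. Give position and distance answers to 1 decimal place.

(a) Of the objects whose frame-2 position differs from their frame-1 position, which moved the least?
the blue square

(moved 1.7)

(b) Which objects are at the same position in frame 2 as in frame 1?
the purple hexagon, the brown star, the green hexagon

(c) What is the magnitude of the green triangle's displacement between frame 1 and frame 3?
4.4

The green triangle moved from (8.0, 6.5) to (12.3, 5.7), a distance of √(4.3² + 0.8²) ≈ 4.4.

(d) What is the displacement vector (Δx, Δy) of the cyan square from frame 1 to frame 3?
(1.4, 0.0)

The cyan square was at (4.5, 11.3) in frame 1 and (5.9, 11.3) in frame 3.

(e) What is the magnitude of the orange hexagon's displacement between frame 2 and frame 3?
4.8

The orange hexagon moved from (7.2, 1.8) to (2.4, 2.2), a distance of √(4.8² + 0.4²) ≈ 4.8.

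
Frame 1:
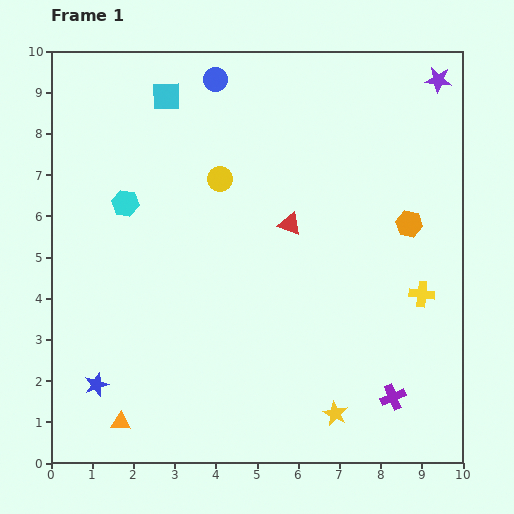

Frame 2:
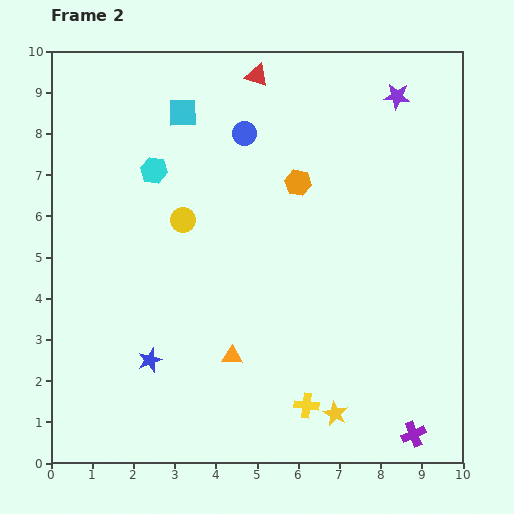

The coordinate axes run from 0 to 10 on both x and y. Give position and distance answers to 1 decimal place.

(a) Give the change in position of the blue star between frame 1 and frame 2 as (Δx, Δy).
(1.3, 0.6)

The blue star was at (1.1, 1.9) in frame 1 and (2.4, 2.5) in frame 2.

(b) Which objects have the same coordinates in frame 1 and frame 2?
the yellow star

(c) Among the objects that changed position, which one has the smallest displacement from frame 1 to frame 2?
the cyan square

(moved 0.6)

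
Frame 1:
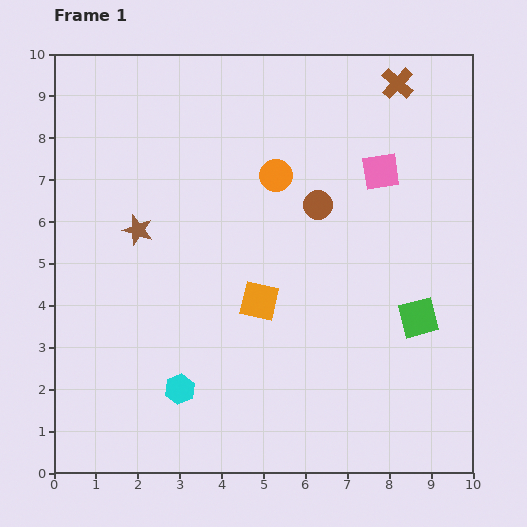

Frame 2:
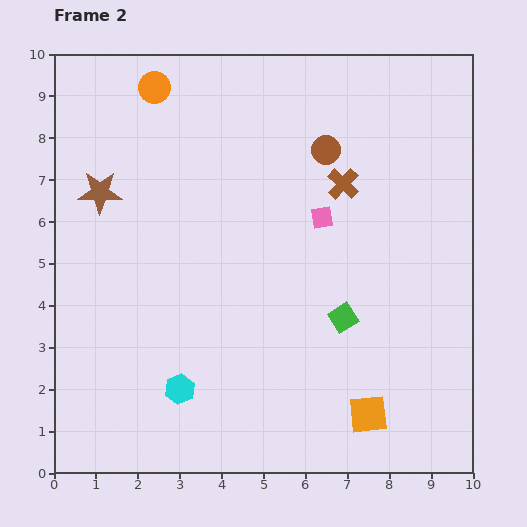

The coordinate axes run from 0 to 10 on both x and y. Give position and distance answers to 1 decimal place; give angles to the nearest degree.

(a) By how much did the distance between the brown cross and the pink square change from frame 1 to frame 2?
-1.2

Distance in frame 1: 2.1. Distance in frame 2: 0.9.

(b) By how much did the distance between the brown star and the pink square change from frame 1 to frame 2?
-0.7

Distance in frame 1: 6.0. Distance in frame 2: 5.3.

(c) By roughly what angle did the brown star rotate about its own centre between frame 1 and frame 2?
16° counter-clockwise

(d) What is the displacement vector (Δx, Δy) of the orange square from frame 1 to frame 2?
(2.6, -2.7)

The orange square was at (4.9, 4.1) in frame 1 and (7.5, 1.4) in frame 2.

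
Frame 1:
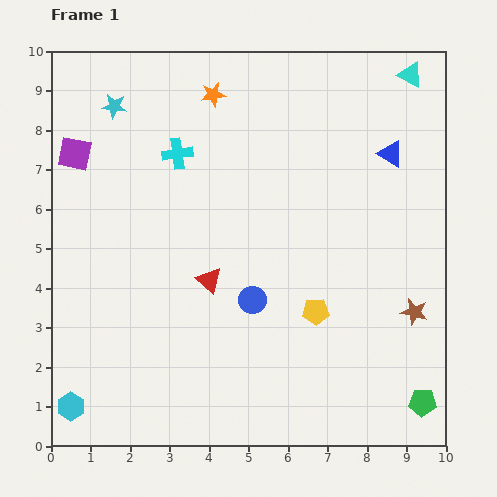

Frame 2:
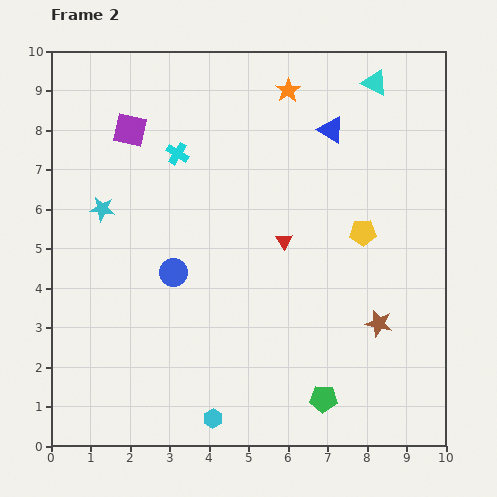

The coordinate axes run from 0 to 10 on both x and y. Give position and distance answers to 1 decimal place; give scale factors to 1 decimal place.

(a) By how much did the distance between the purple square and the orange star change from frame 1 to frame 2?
+0.3

Distance in frame 1: 3.8. Distance in frame 2: 4.1.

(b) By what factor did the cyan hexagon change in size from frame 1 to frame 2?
0.7×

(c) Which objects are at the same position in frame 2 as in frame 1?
the cyan cross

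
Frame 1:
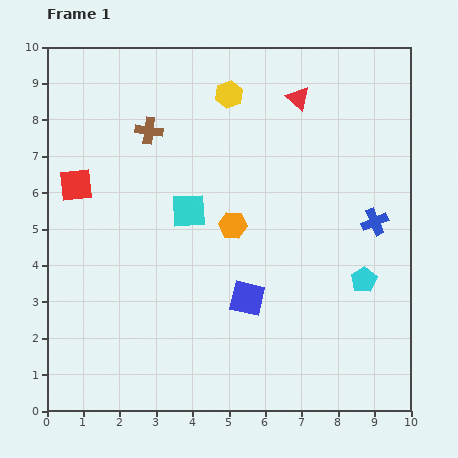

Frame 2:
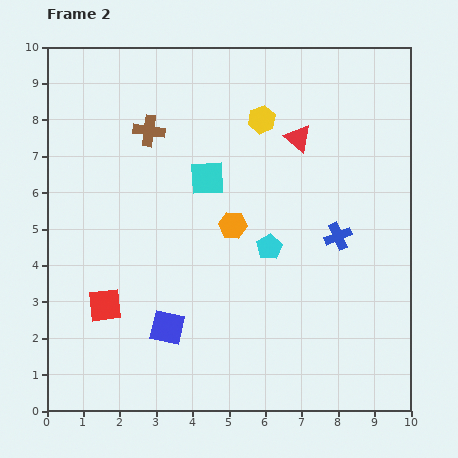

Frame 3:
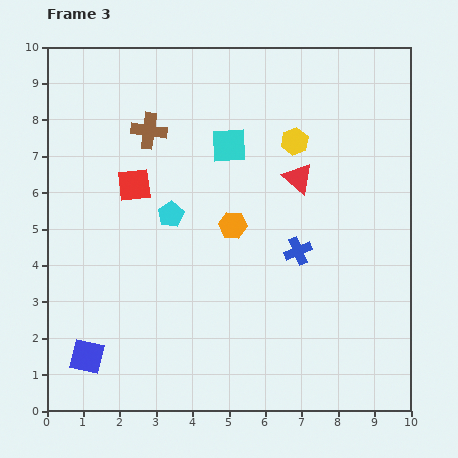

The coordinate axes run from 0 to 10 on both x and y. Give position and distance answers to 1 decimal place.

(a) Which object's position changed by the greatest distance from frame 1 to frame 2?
the red square

(moved 3.4; next 2.8)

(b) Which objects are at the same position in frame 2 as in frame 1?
the orange hexagon, the brown cross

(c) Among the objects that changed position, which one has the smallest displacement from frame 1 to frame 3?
the red square

(moved 1.6)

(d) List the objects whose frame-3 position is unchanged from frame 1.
the orange hexagon, the brown cross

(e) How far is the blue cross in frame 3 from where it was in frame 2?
1.2

The blue cross moved from (8.0, 4.8) to (6.9, 4.4), a distance of √(1.1² + 0.4²) ≈ 1.2.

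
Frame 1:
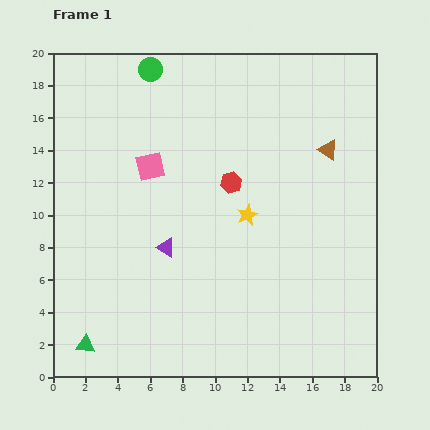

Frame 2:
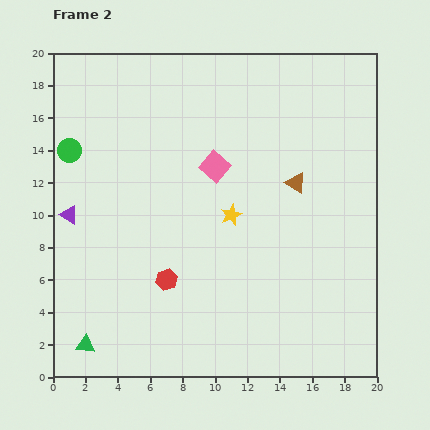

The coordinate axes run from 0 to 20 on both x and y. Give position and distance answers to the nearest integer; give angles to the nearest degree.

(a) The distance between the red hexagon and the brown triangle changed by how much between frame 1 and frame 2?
+4

Distance in frame 1: 6. Distance in frame 2: 10.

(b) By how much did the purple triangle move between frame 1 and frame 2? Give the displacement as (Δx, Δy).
(-6, 2)

The purple triangle was at (7, 8) in frame 1 and (1, 10) in frame 2.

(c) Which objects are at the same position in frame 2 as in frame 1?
the green triangle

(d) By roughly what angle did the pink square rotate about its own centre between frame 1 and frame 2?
36° counter-clockwise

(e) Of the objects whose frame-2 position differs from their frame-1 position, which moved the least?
the yellow star

(moved 1)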